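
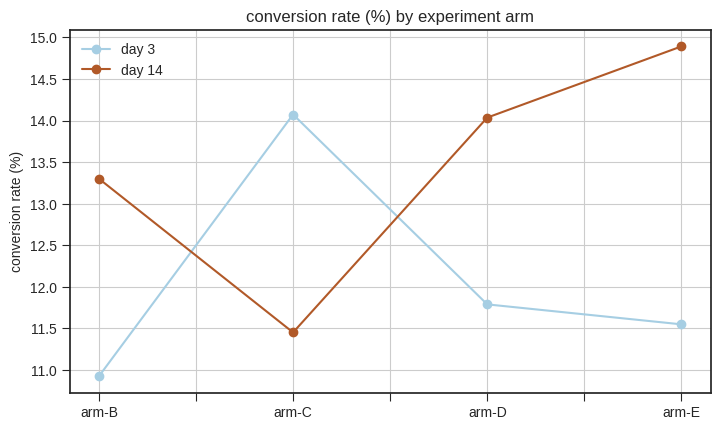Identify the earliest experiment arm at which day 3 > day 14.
arm-B: day 3 ≈ 11.0 vs day 14 ≈ 13.5 (not yet); arm-C: day 3 ≈ 14.0 vs day 14 ≈ 11.5 (first crossover).

arm-C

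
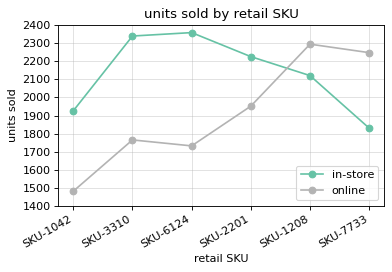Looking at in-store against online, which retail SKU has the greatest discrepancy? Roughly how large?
SKU-6124: in-store ≈ 2400, online ≈ 1700 → gap ≈ 700. Next-largest (SKU-3310) is only ≈ 500.

SKU-6124, ≈ 700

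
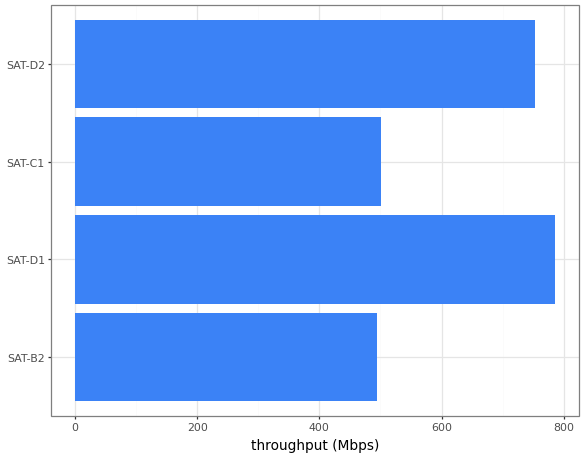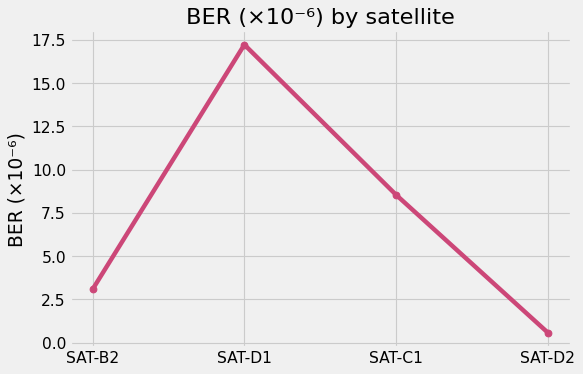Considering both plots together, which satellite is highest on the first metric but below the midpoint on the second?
SAT-D2

Chart 2 median BER (×10⁻⁶) ≈ 6; below-median satellites: SAT-B2, SAT-D2. Among those, SAT-D2 has the highest throughput (Mbps) (≈ 800).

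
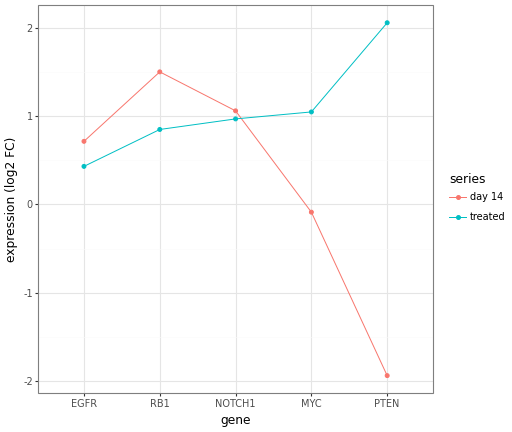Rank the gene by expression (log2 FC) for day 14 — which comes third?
EGFR

Top 4 for day 14: RB1 ≈ 1.5, NOTCH1 ≈ 1.0, EGFR ≈ 0.5, MYC ≈ 0.0.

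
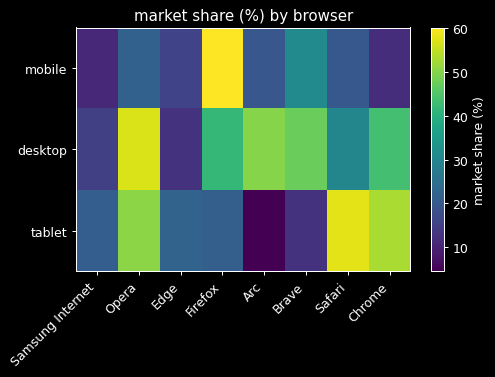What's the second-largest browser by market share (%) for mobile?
Top 3 for mobile: Firefox ≈ 60, Brave ≈ 30, Opera ≈ 20.

Brave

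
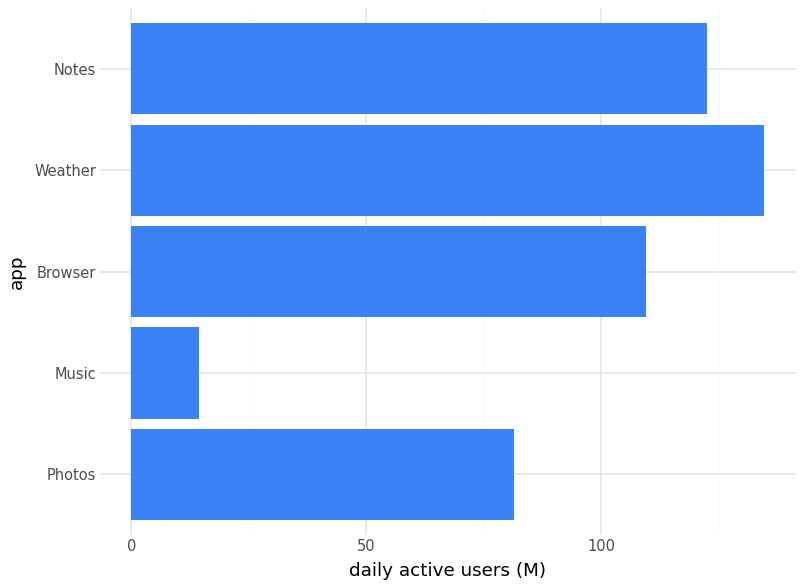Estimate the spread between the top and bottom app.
≈ 120

Max Weather ≈ 140, min Music ≈ 20; range ≈ 120.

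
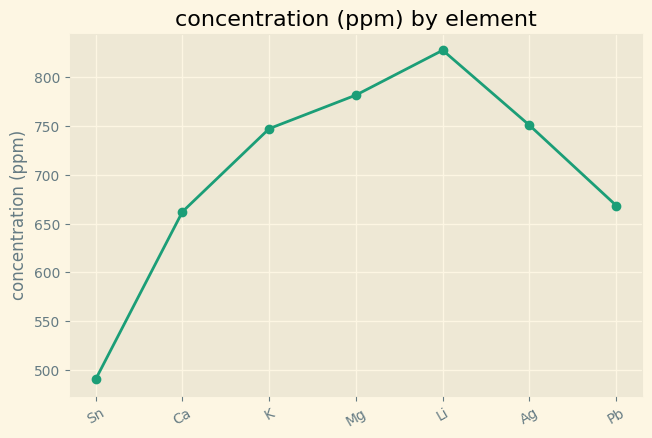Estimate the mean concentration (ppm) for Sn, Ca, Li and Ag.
(500 + 650 + 850 + 750) / 4 ≈ 688.

≈ 688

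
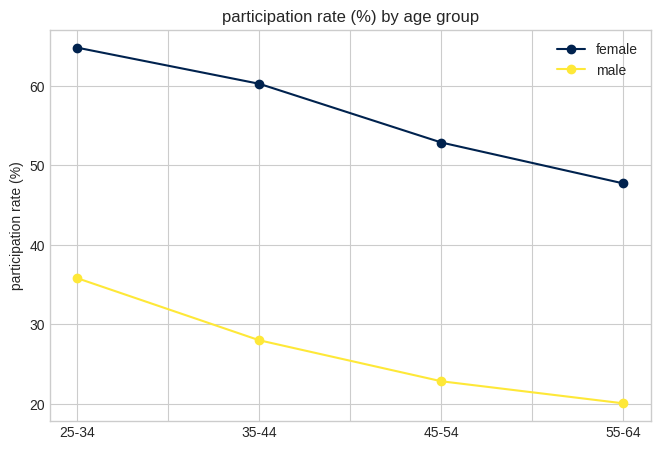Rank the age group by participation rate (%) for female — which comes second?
Top 3 for female: 25-34 ≈ 65, 35-44 ≈ 60, 45-54 ≈ 55.

35-44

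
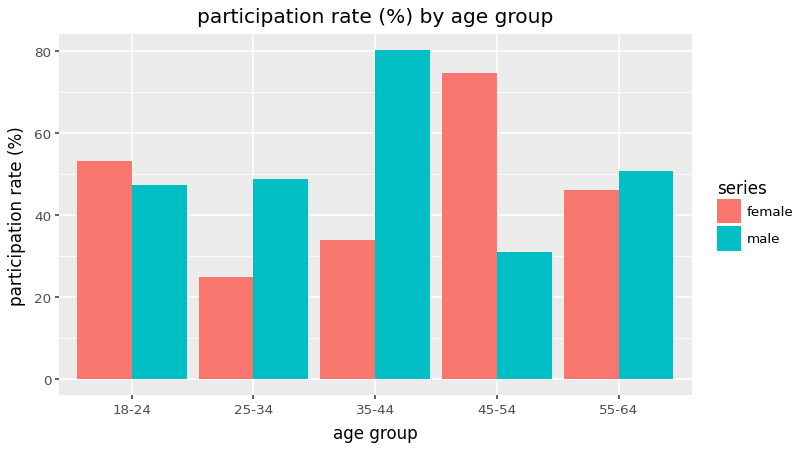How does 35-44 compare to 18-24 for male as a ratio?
35-44 ≈ 80, 18-24 ≈ 50; 80/50 ≈ 1.6.

≈ 1.6×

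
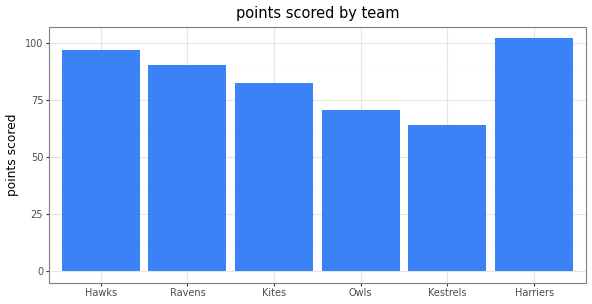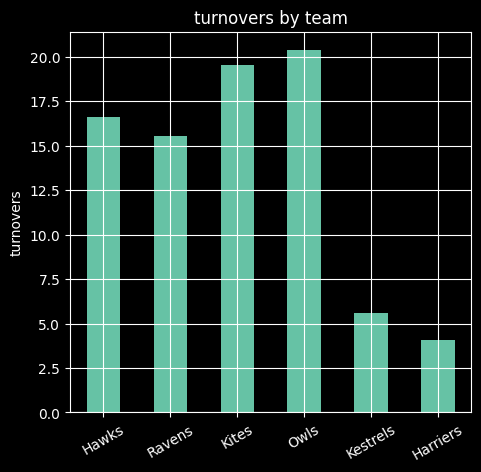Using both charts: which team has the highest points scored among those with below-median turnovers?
Harriers

Chart 2 median turnovers ≈ 16; below-median teams: Ravens, Kestrels, Harriers. Among those, Harriers has the highest points scored (≈ 100).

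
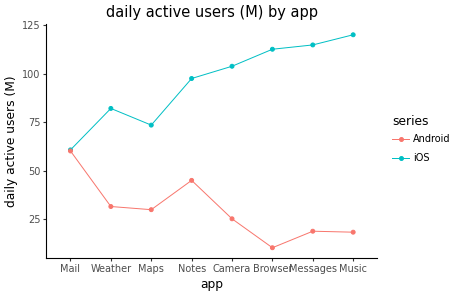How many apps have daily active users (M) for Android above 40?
Above 40: Mail, Notes.

2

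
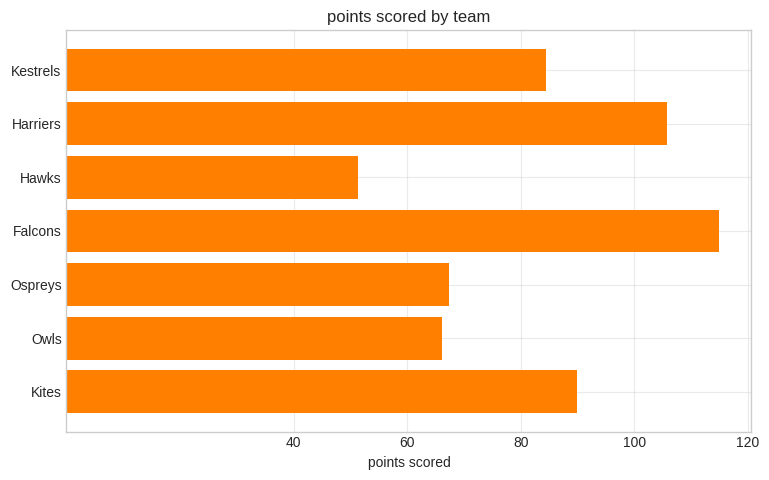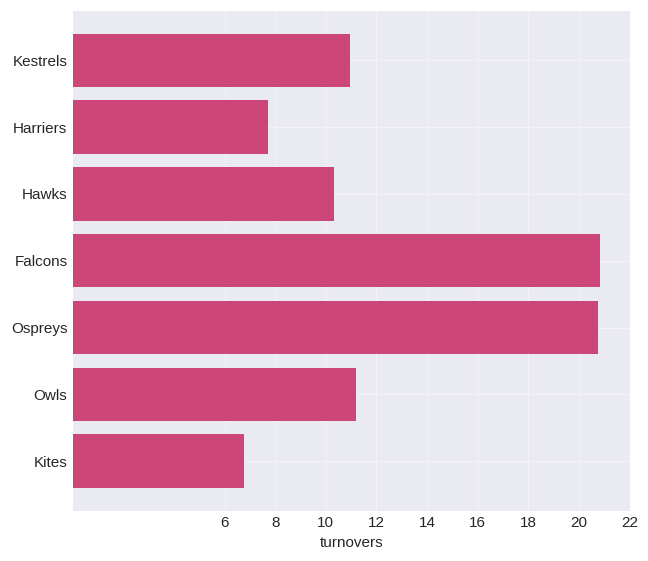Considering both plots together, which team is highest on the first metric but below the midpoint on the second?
Chart 2 median turnovers ≈ 10; below-median teams: Harriers, Hawks, Kites. Among those, Harriers has the highest points scored (≈ 100).

Harriers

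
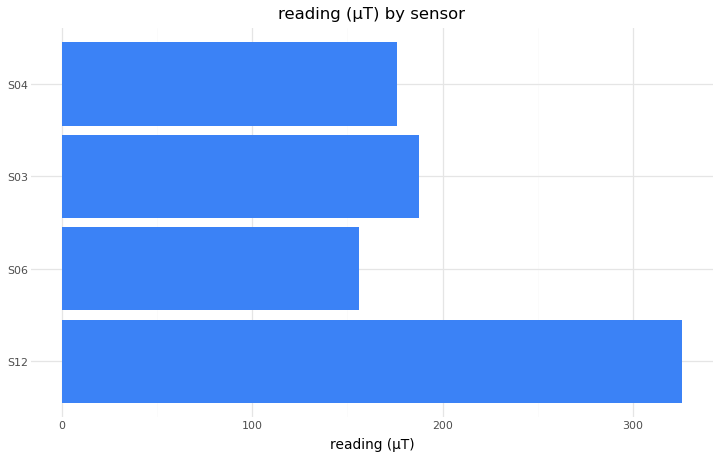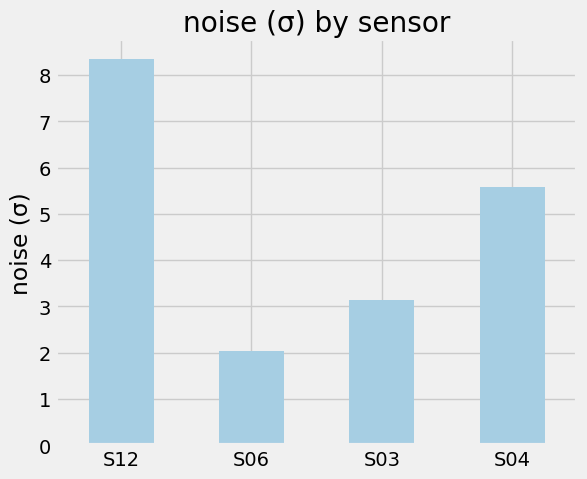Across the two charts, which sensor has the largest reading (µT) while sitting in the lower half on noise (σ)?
S03

Chart 2 median noise (σ) ≈ 4; below-median sensors: S06, S03. Among those, S03 has the highest reading (µT) (≈ 200).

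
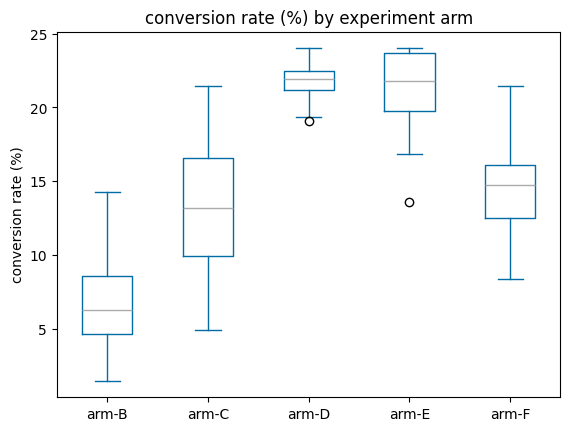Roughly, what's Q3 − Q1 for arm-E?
≈ 4

Q3 ≈ 24, Q1 ≈ 20; IQR ≈ 4.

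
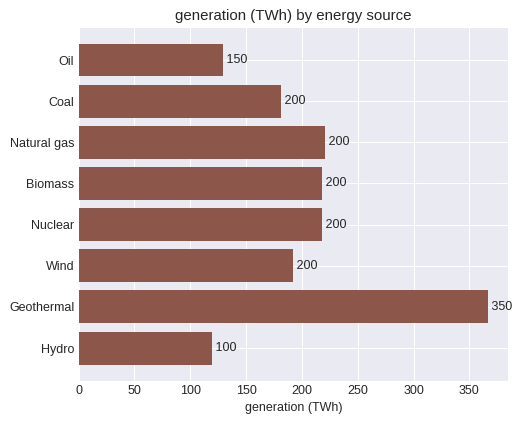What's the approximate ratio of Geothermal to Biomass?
≈ 1.75×

Geothermal ≈ 350, Biomass ≈ 200; 350/200 ≈ 1.75.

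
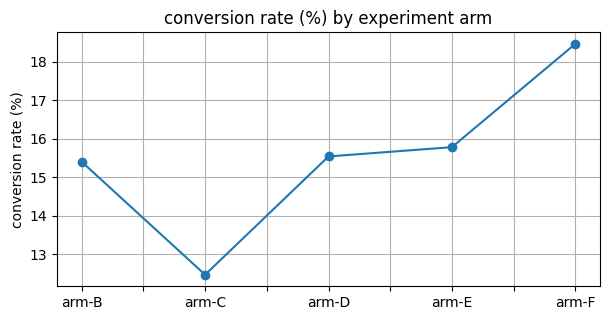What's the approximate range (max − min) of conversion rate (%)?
≈ 6

Max arm-F ≈ 18, min arm-C ≈ 12; range ≈ 6.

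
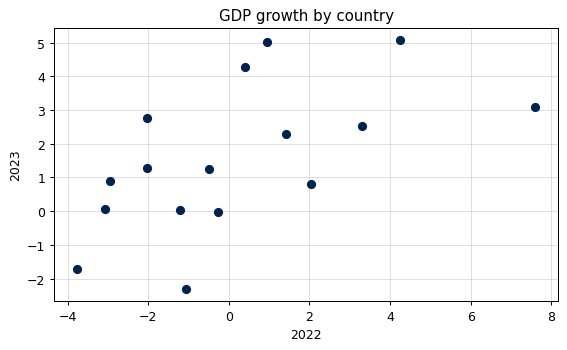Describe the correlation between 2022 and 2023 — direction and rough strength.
positive, moderate

Points are positively correlated; moderate (|r| ≈ 0.6).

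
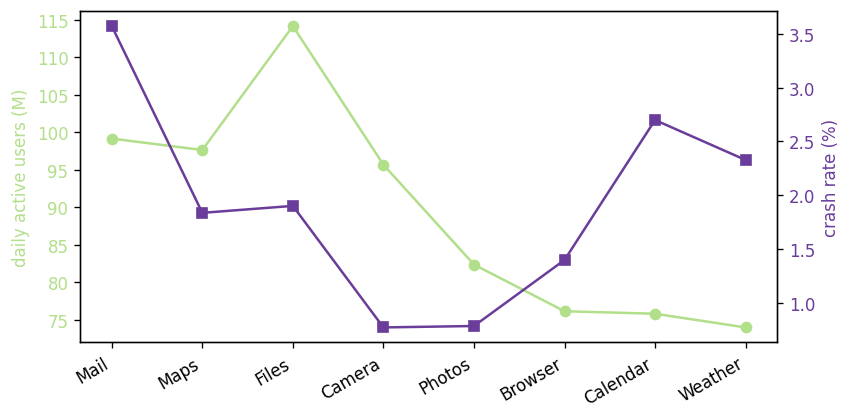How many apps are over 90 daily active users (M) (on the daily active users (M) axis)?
4

Above 90: Mail, Maps, Files, Camera.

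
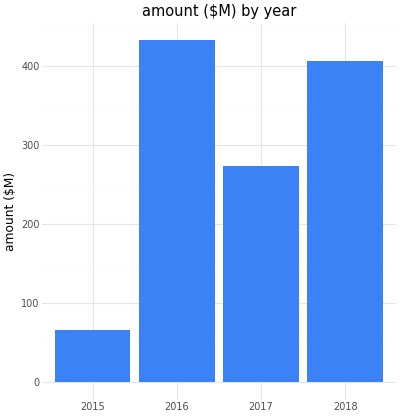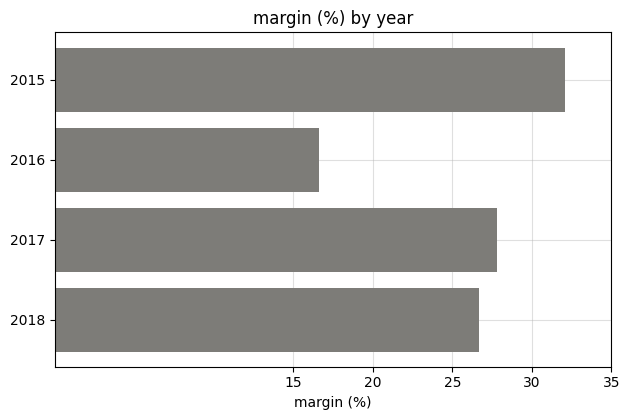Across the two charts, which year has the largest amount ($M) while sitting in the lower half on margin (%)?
Chart 2 median margin (%) ≈ 25; below-median years: 2016, 2018. Among those, 2016 has the highest amount ($M) (≈ 450).

2016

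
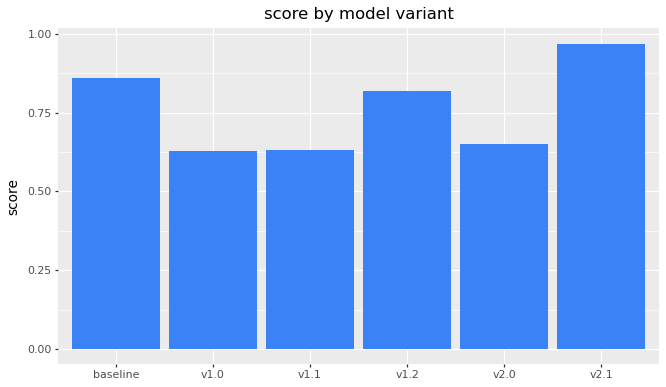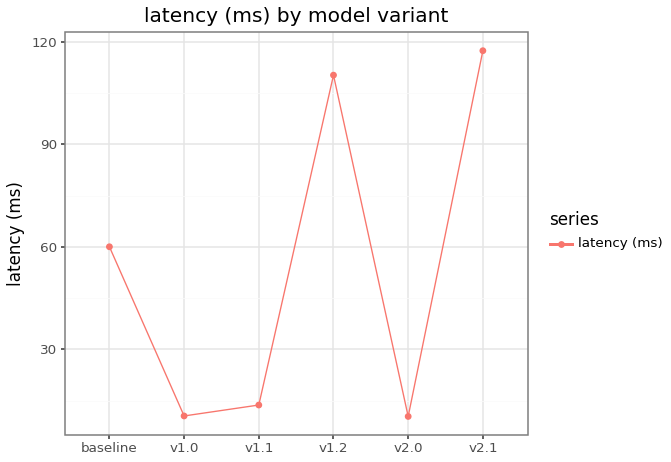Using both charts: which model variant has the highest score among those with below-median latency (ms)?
Chart 2 median latency (ms) ≈ 40; below-median model variants: v1.0, v1.1, v2.0. Among those, v2.0 has the highest score (≈ 0.7).

v2.0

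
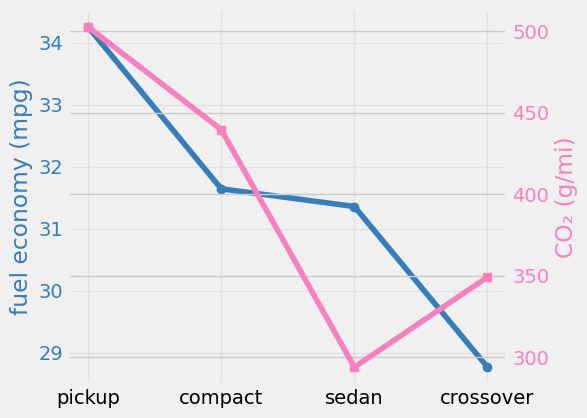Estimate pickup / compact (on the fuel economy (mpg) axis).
pickup ≈ 34.5, compact ≈ 31.5; 34.5/31.5 ≈ 1.1.

≈ 1.1×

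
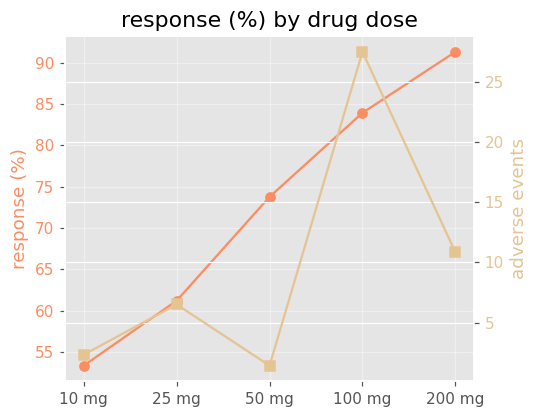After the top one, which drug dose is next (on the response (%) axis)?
100 mg

Top 3 (on the response (%) axis): 200 mg ≈ 90, 100 mg ≈ 85, 50 mg ≈ 75.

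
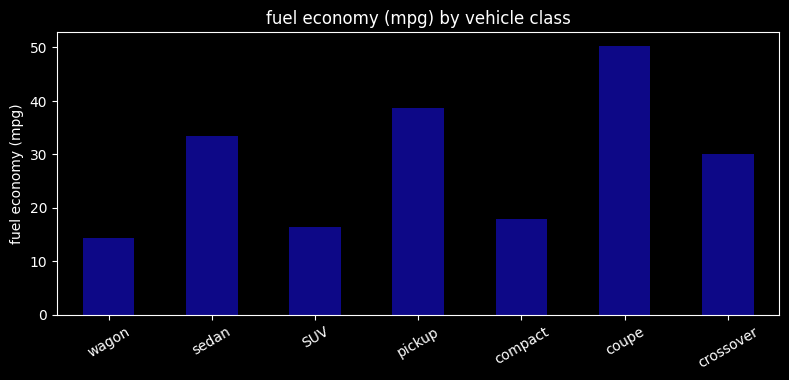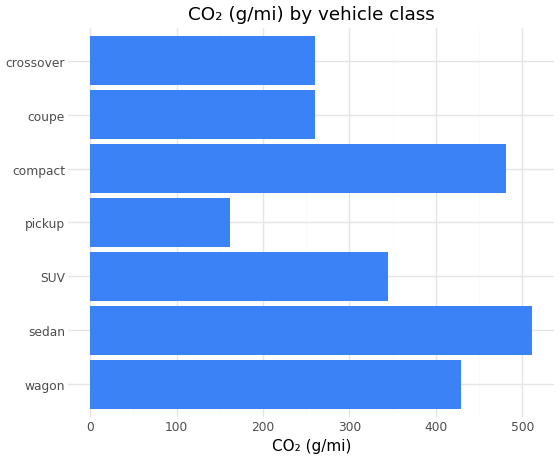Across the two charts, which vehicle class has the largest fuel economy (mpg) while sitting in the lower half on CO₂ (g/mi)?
coupe

Chart 2 median CO₂ (g/mi) ≈ 350; below-median vehicle classes: pickup, coupe, crossover. Among those, coupe has the highest fuel economy (mpg) (≈ 50).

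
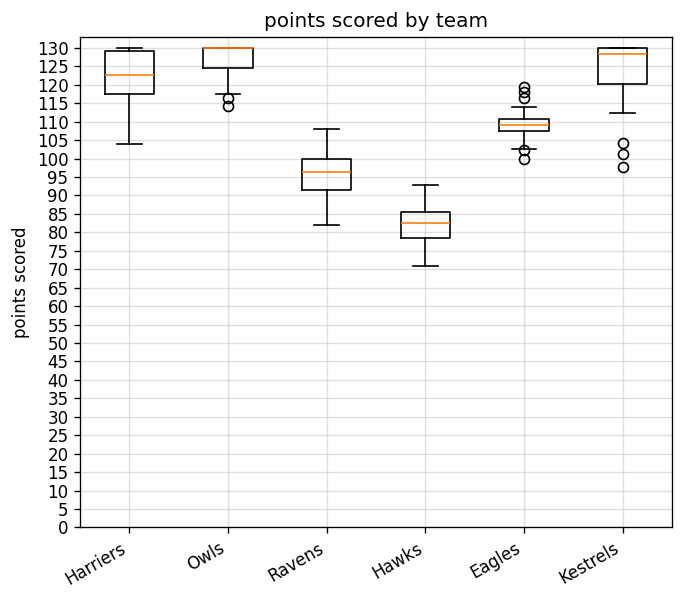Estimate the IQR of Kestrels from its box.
≈ 10

Q3 ≈ 130, Q1 ≈ 120; IQR ≈ 10.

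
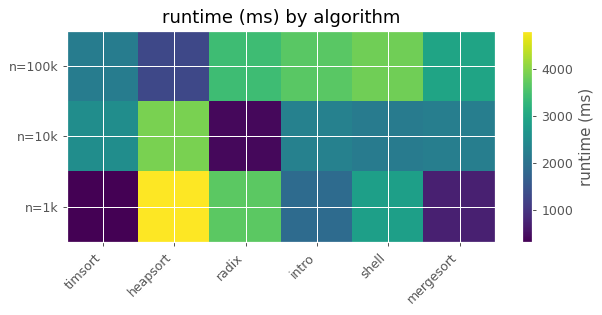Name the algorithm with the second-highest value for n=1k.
Top 3 for n=1k: heapsort ≈ 5000, radix ≈ 3500, shell ≈ 3000.

radix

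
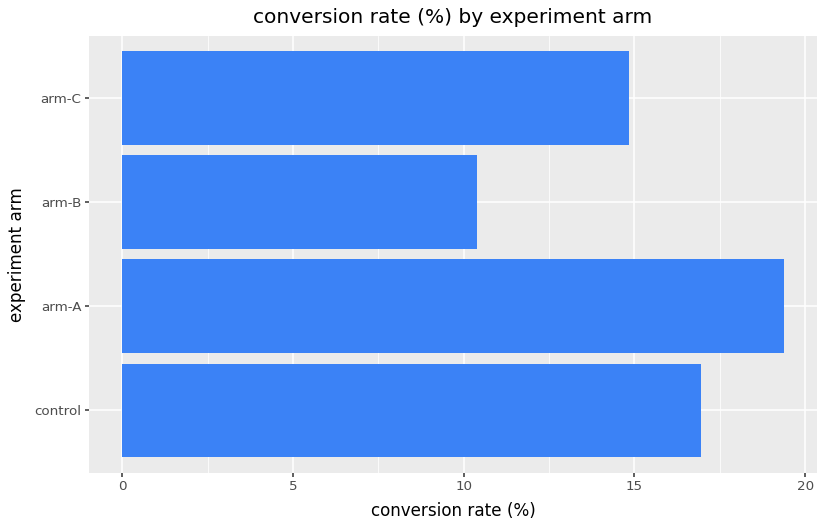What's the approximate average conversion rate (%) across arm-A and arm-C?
(20 + 14) / 2 ≈ 17.

≈ 17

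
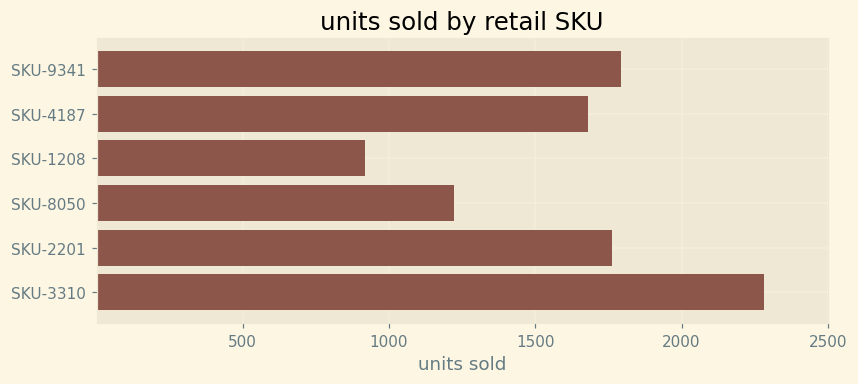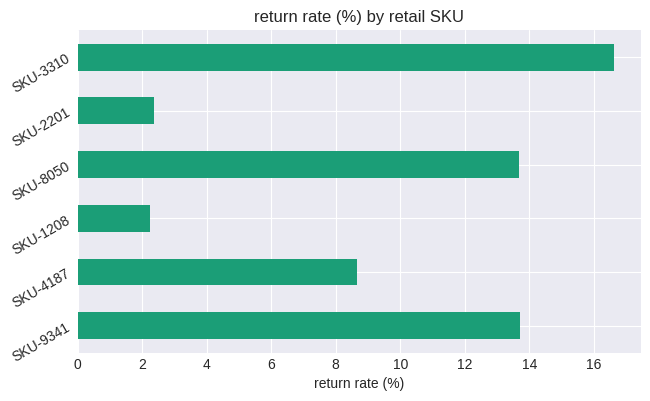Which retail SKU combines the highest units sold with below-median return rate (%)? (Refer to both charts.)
Chart 2 median return rate (%) ≈ 12; below-median retail SKUs: SKU-4187, SKU-1208, SKU-2201. Among those, SKU-2201 has the highest units sold (≈ 2000).

SKU-2201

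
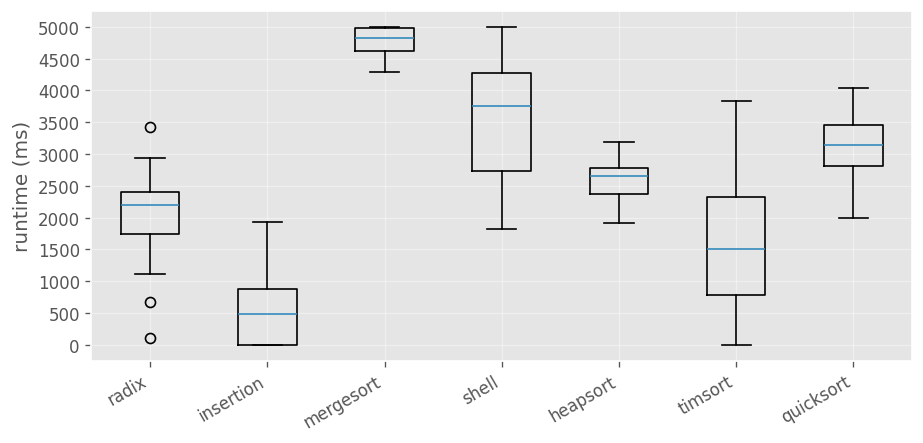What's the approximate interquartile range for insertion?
Q3 ≈ 1000, Q1 ≈ 0; IQR ≈ 1000.

≈ 1000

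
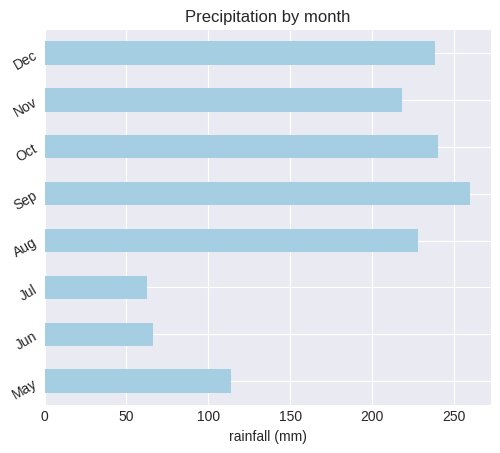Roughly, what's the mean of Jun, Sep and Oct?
≈ 192

(75 + 250 + 250) / 3 ≈ 192.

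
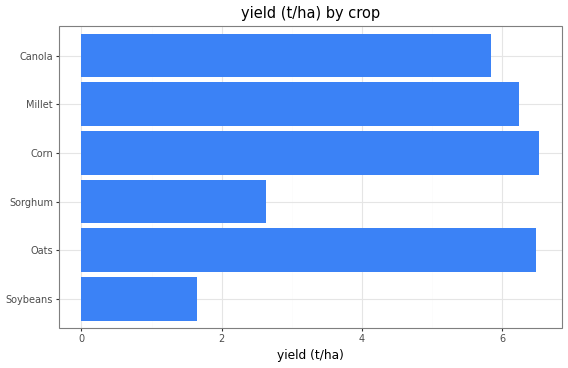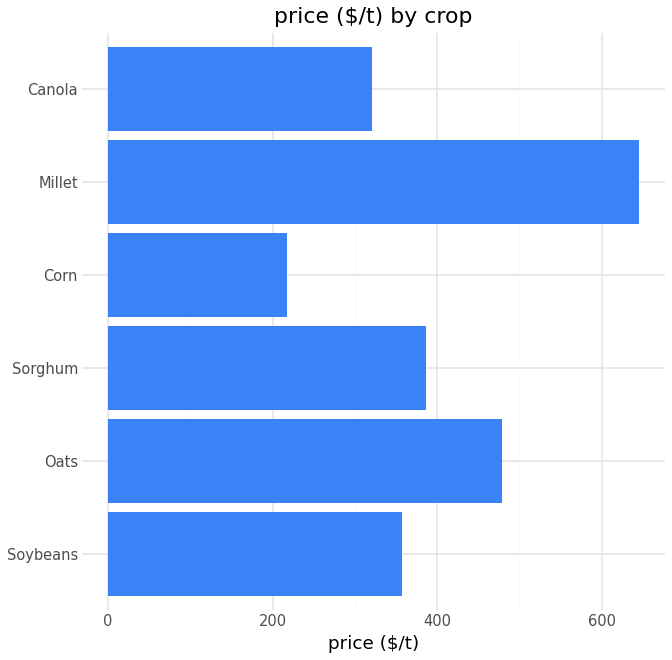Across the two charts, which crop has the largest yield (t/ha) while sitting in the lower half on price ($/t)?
Corn

Chart 2 median price ($/t) ≈ 400; below-median crops: Soybeans, Corn, Canola. Among those, Corn has the highest yield (t/ha) (≈ 7).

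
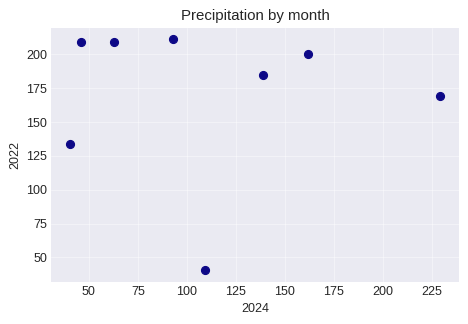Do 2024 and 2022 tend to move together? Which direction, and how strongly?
no clear correlation

Points are roughly uncorrelated; weak (|r| ≈ 0.0).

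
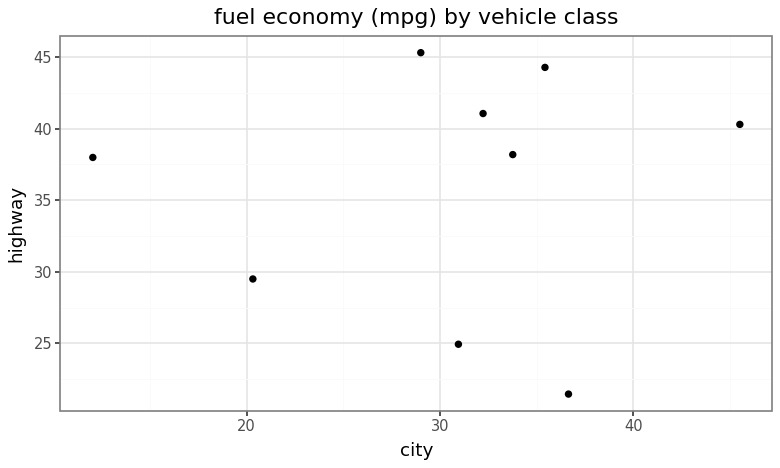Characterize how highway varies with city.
no clear correlation

Points are roughly uncorrelated; weak (|r| ≈ 0.1).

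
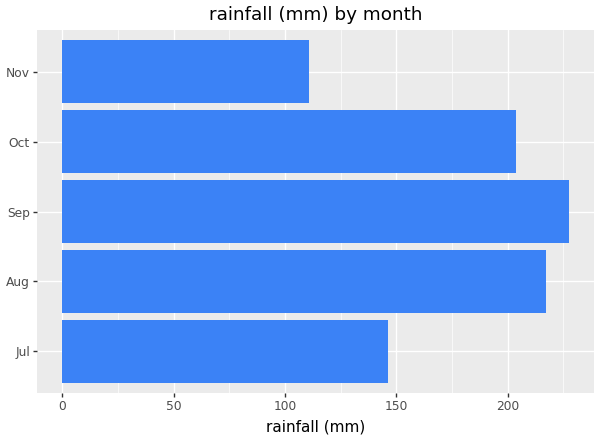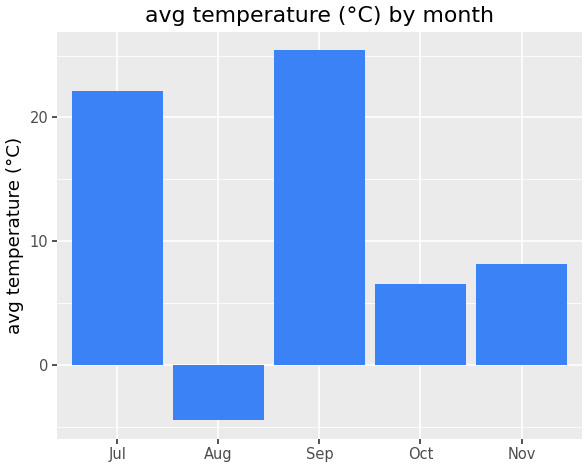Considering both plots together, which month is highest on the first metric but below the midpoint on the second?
Chart 2 median avg temperature (°C) ≈ 10; below-median months: Aug, Oct. Among those, Aug has the highest rainfall (mm) (≈ 225).

Aug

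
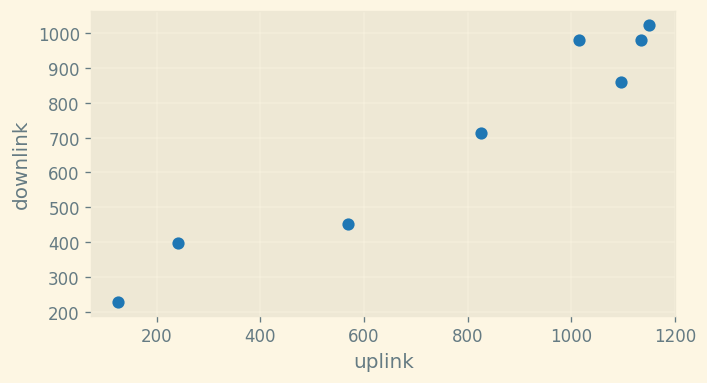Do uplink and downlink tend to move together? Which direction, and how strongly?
Points are positively correlated; strong (|r| ≈ 1.0).

positive, strong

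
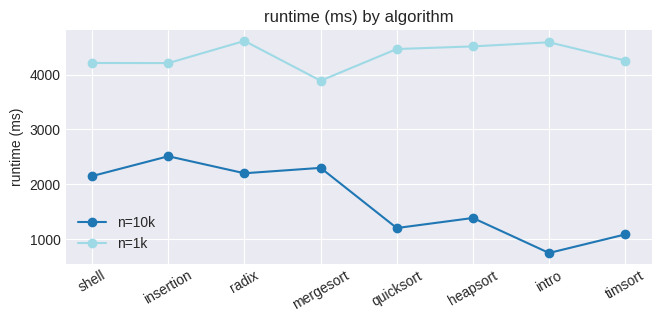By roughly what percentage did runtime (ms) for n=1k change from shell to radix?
≈ +12.5%

shell ≈ 4000, radix ≈ 4500; (4500 − 4000) / 4000 ≈ +12.5%.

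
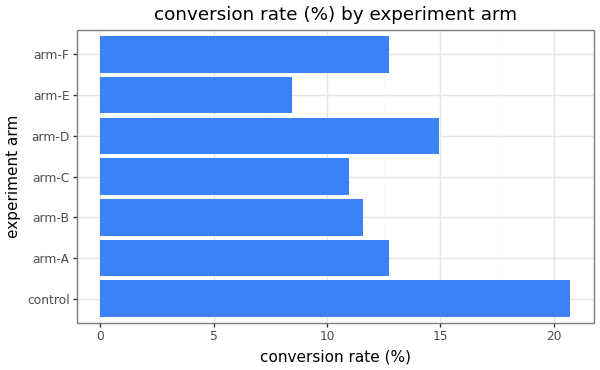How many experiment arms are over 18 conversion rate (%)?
Above 18: control.

1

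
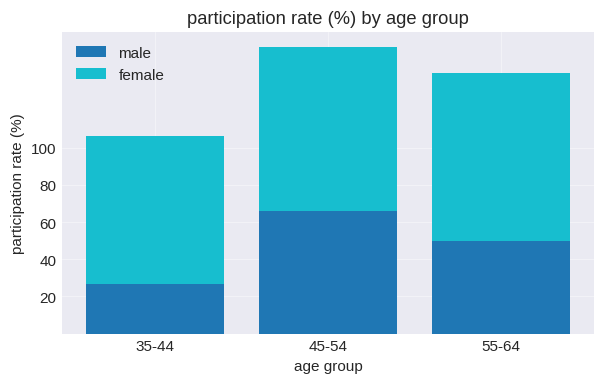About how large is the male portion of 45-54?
≈ 60

male top ≈ 60, bottom ≈ 0; segment ≈ 60.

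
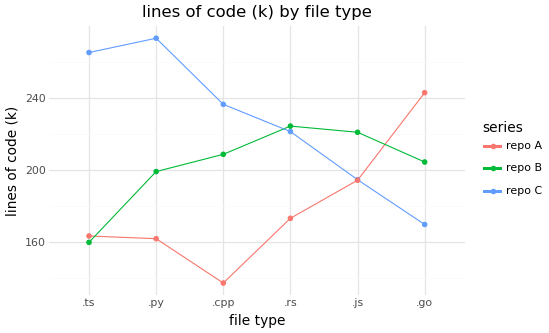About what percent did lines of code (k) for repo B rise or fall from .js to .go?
≈ -9.1%

.js ≈ 220, .go ≈ 200; (200 − 220) / 220 ≈ -9.1%.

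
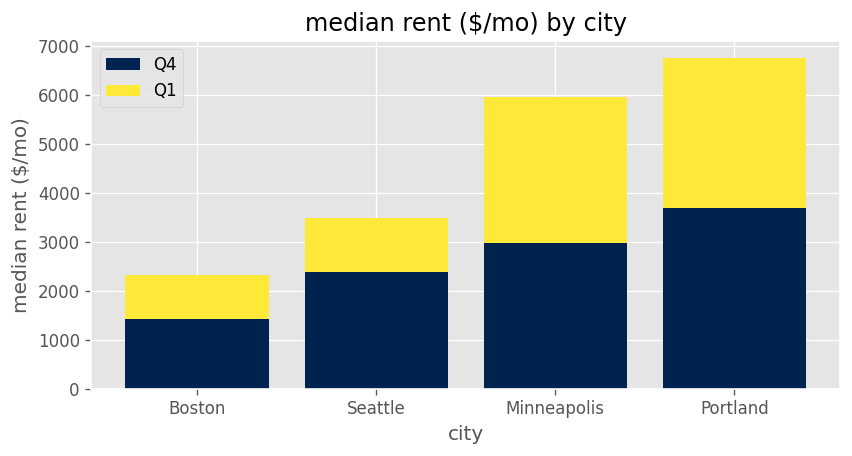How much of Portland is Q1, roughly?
≈ 3000

Q1 top ≈ 7000, bottom ≈ 4000; segment ≈ 3000.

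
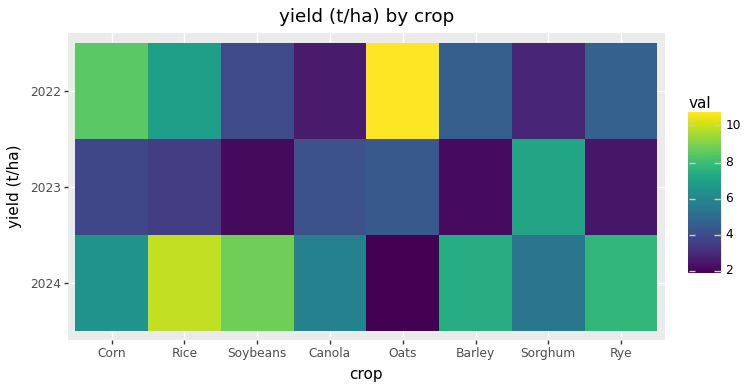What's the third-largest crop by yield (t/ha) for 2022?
Rice

Top 4 for 2022: Oats ≈ 11, Corn ≈ 8, Rice ≈ 7, Rye ≈ 5.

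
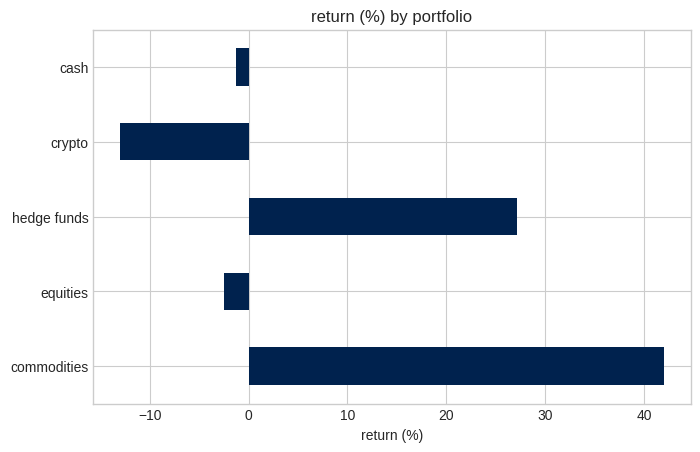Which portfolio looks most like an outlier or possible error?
commodities ≈ 40; the rest sit between ≈ -15 and ≈ 25.

commodities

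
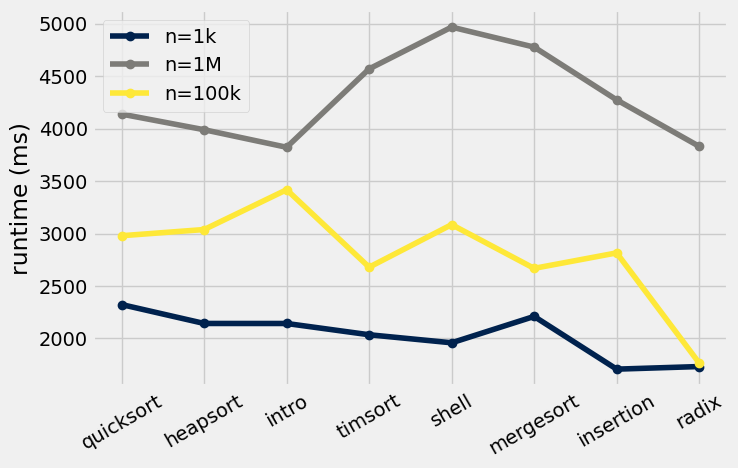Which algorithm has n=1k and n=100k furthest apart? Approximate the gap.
intro, ≈ 1500 ms

intro: n=1k ≈ 2000, n=100k ≈ 3500 → gap ≈ 1500. Next-largest (shell) is only ≈ 1000.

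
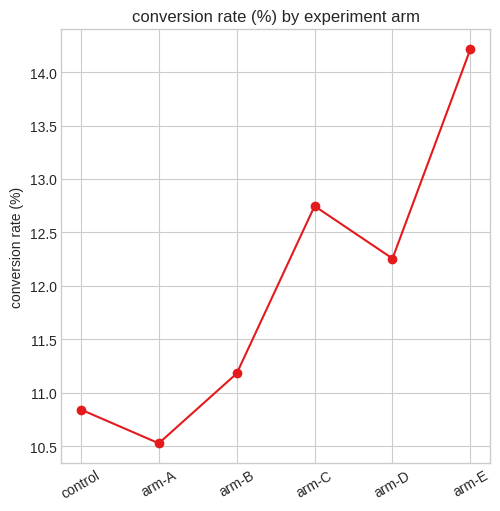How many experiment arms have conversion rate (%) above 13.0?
1

Above 13.0: arm-E.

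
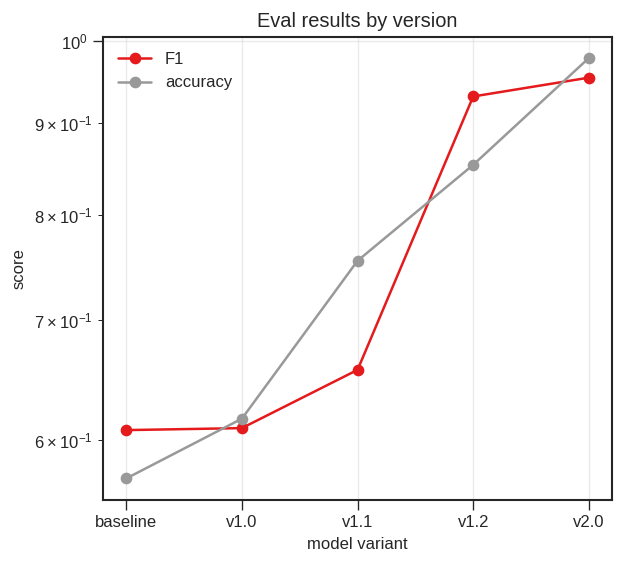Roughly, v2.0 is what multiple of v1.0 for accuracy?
v2.0 ≈ 1.00, v1.0 ≈ 0.60; 1.00/0.60 ≈ 1.67.

≈ 1.67×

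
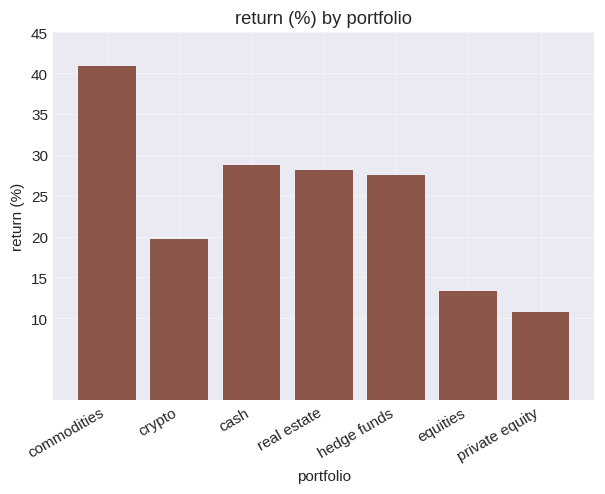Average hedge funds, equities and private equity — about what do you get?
(30 + 15 + 10) / 3 ≈ 18.

≈ 18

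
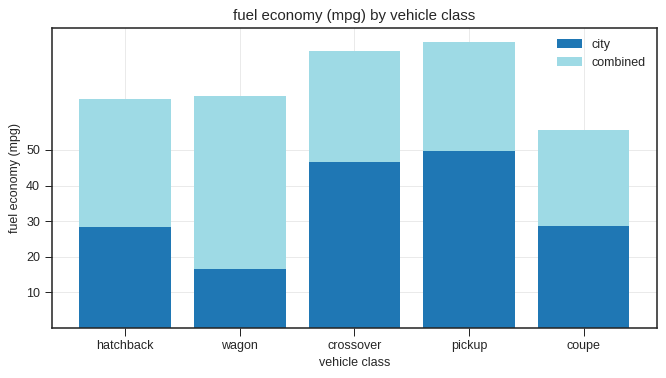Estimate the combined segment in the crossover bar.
combined top ≈ 80, bottom ≈ 50; segment ≈ 30.

≈ 30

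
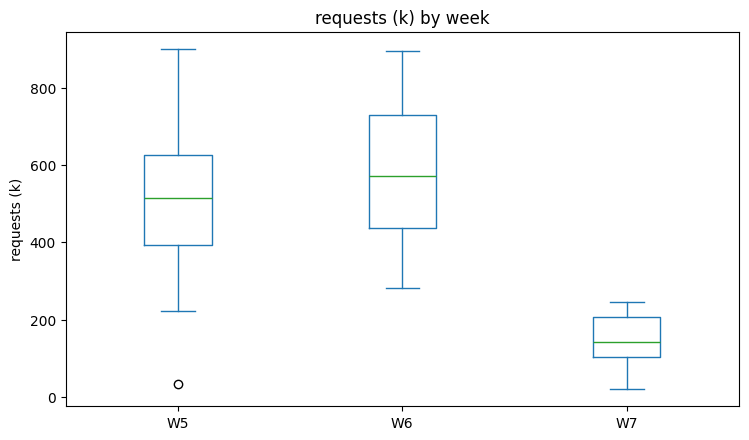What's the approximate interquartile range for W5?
Q3 ≈ 650, Q1 ≈ 400; IQR ≈ 250.

≈ 250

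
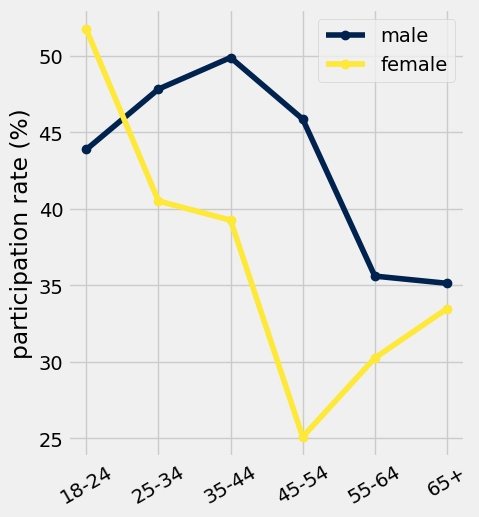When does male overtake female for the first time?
25-34

18-24: male ≈ 45 vs female ≈ 50 (not yet); 25-34: male ≈ 50 vs female ≈ 40 (first crossover).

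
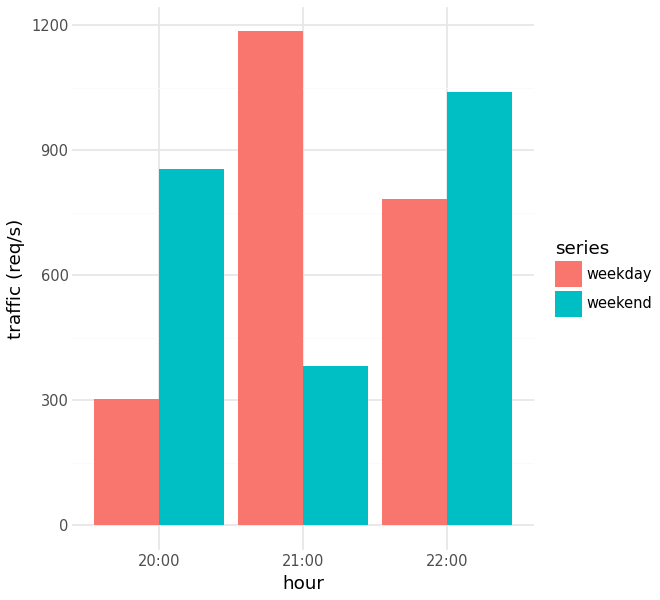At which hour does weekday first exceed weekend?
21:00

20:00: weekday ≈ 300 vs weekend ≈ 900 (not yet); 21:00: weekday ≈ 1200 vs weekend ≈ 400 (first crossover).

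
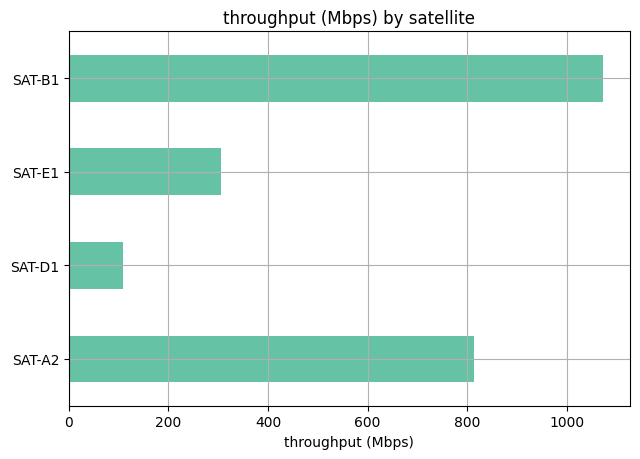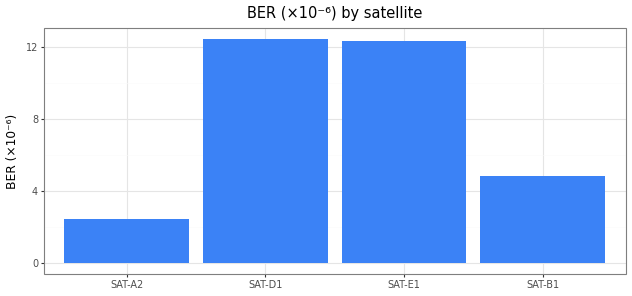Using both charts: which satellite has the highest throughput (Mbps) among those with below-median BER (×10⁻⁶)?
SAT-B1

Chart 2 median BER (×10⁻⁶) ≈ 8; below-median satellites: SAT-A2, SAT-B1. Among those, SAT-B1 has the highest throughput (Mbps) (≈ 1100).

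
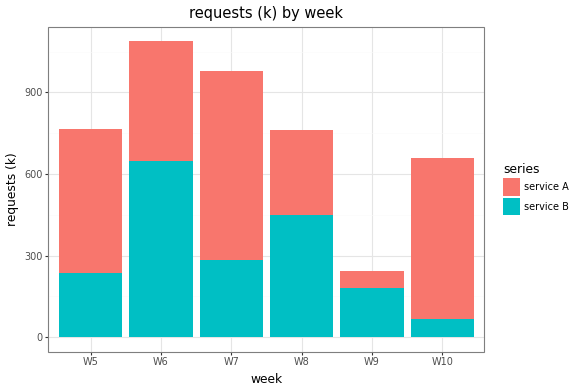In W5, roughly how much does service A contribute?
≈ 600

service A top ≈ 800, bottom ≈ 200; segment ≈ 600.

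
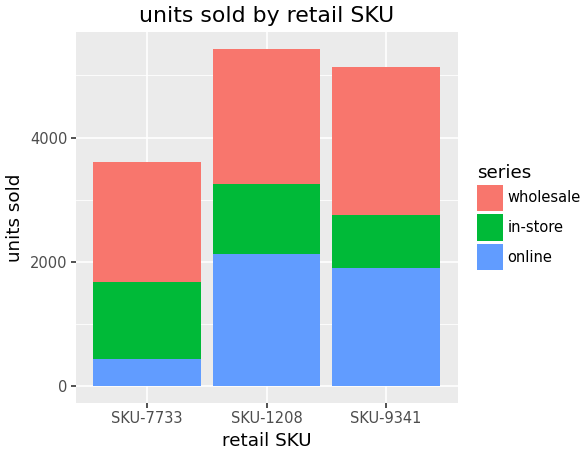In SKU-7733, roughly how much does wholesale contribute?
≈ 2000

wholesale top ≈ 3500, bottom ≈ 1500; segment ≈ 2000.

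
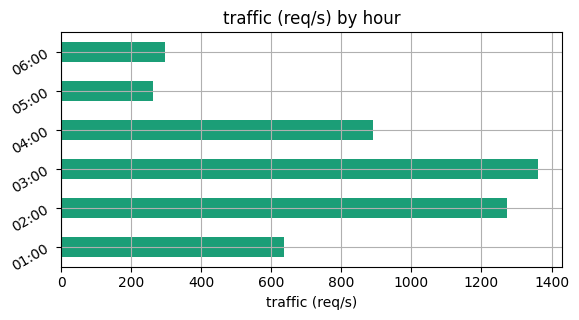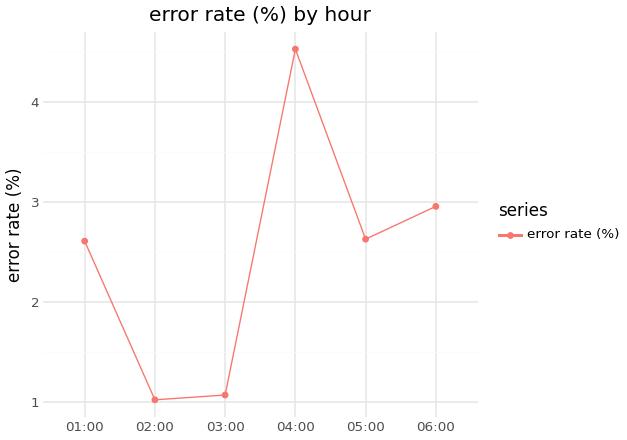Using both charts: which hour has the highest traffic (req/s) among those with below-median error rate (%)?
Chart 2 median error rate (%) ≈ 2.5; below-median hours: 01:00, 02:00, 03:00. Among those, 03:00 has the highest traffic (req/s) (≈ 1400).

03:00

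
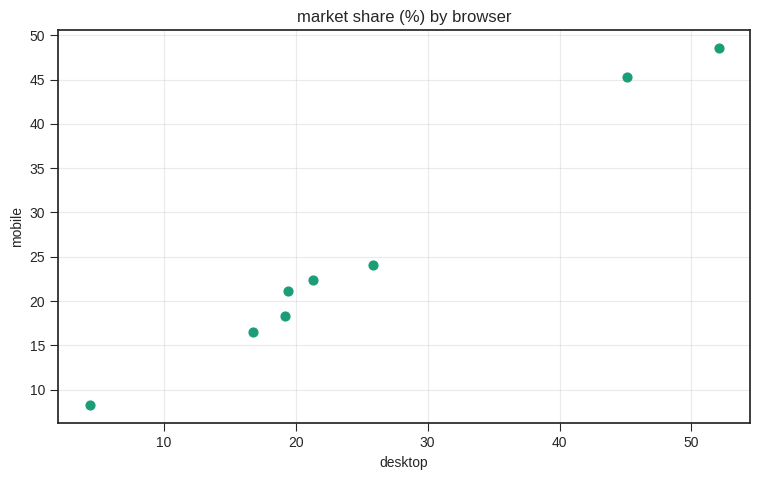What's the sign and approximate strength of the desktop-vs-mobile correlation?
Points are positively correlated; strong (|r| ≈ 1.0).

positive, strong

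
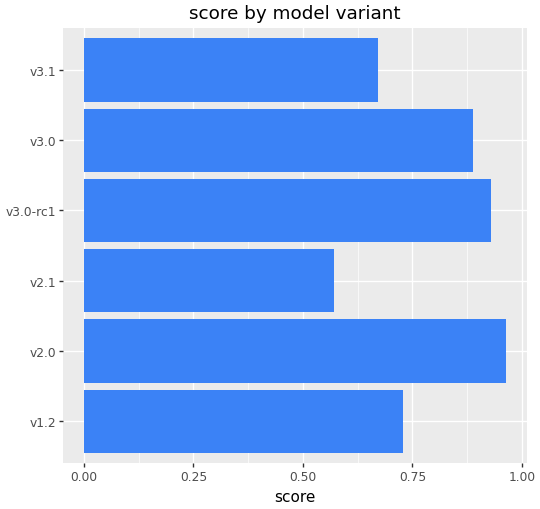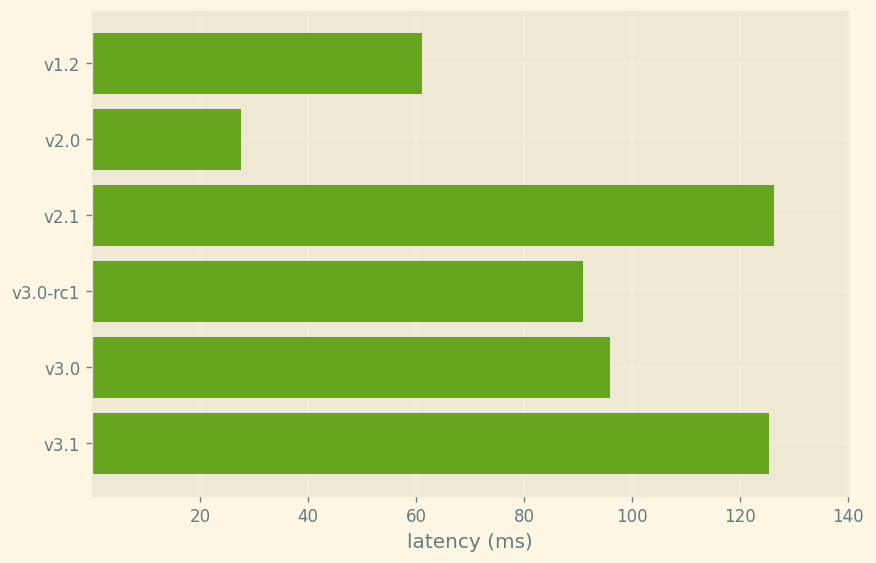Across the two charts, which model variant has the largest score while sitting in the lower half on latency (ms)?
v2.0

Chart 2 median latency (ms) ≈ 100; below-median model variants: v1.2, v2.0, v3.0-rc1. Among those, v2.0 has the highest score (≈ 1).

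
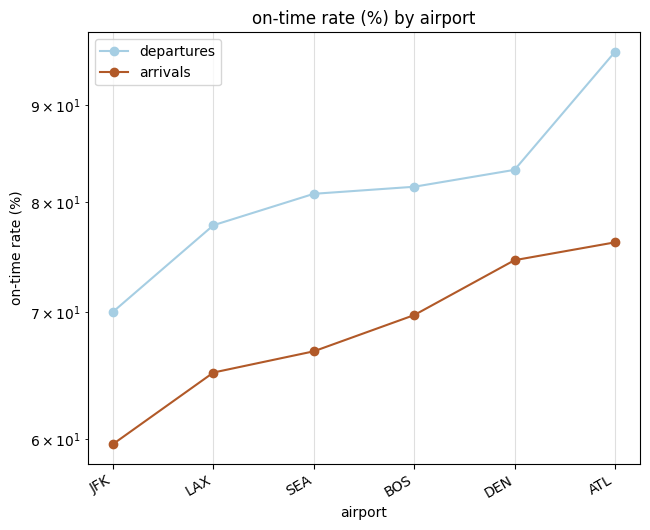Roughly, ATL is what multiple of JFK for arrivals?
≈ 1.25×

ATL ≈ 75, JFK ≈ 60; 75/60 ≈ 1.25.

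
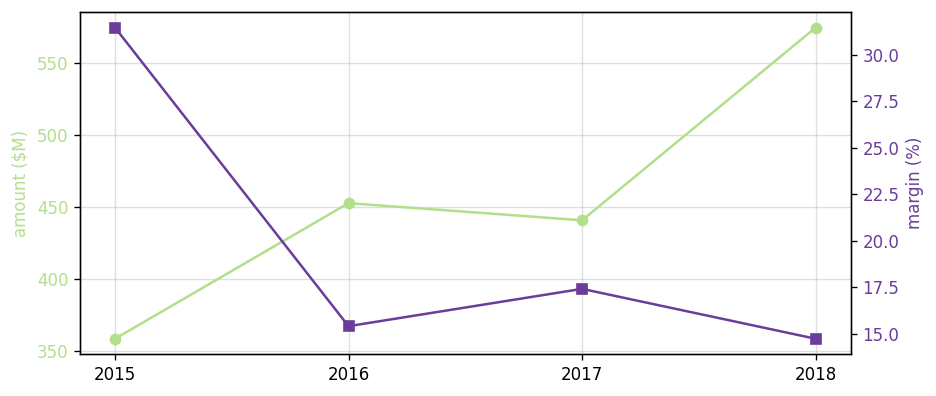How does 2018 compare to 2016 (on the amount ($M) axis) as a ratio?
2018 ≈ 580, 2016 ≈ 460; 580/460 ≈ 1.26.

≈ 1.26×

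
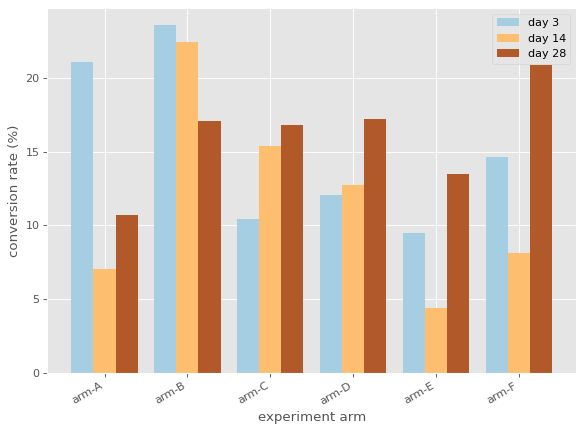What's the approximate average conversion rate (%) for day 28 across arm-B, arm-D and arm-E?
≈ 17

(18 + 18 + 14) / 3 ≈ 17.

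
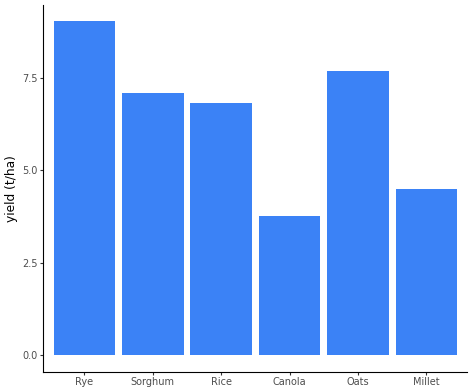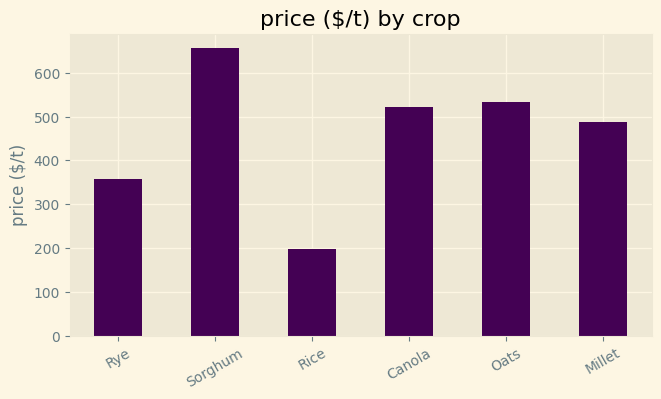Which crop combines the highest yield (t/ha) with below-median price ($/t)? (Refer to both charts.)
Rye

Chart 2 median price ($/t) ≈ 500; below-median crops: Rye, Rice, Millet. Among those, Rye has the highest yield (t/ha) (≈ 9).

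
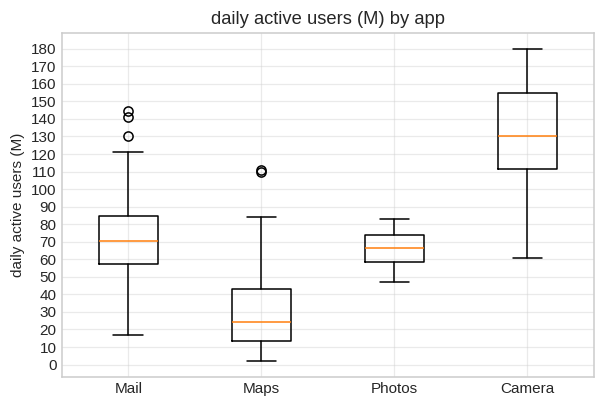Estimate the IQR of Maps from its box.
≈ 30

Q3 ≈ 40, Q1 ≈ 10; IQR ≈ 30.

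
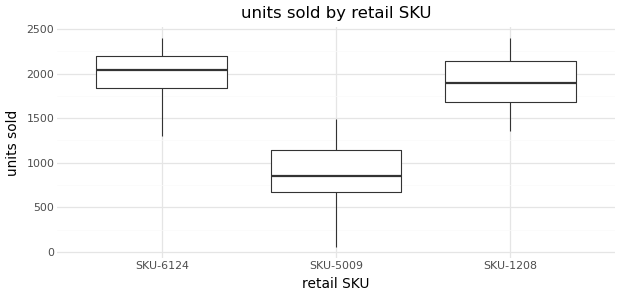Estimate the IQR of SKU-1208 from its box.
Q3 ≈ 2100, Q1 ≈ 1700; IQR ≈ 400.

≈ 400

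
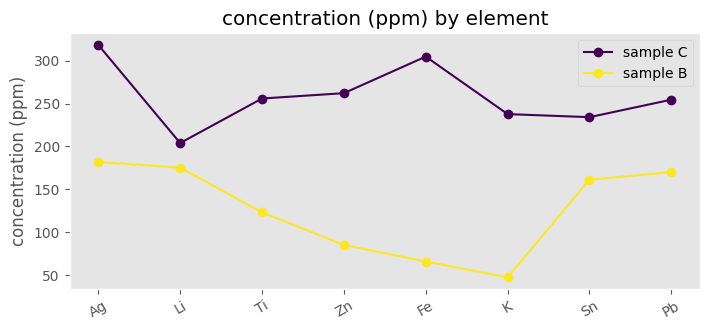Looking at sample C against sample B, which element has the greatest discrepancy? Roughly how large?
Fe: sample C ≈ 300, sample B ≈ 75 → gap ≈ 225. Next-largest (K) is only ≈ 200.

Fe, ≈ 225 ppm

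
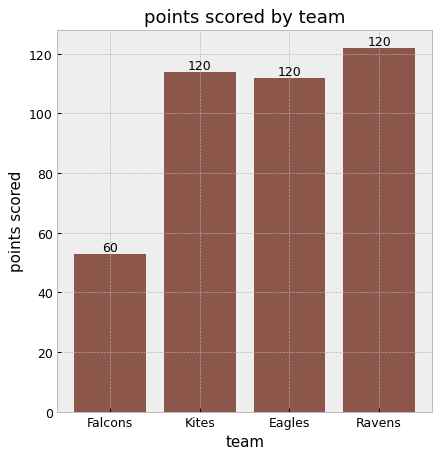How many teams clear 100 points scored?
3

Above 100: Kites, Eagles, Ravens.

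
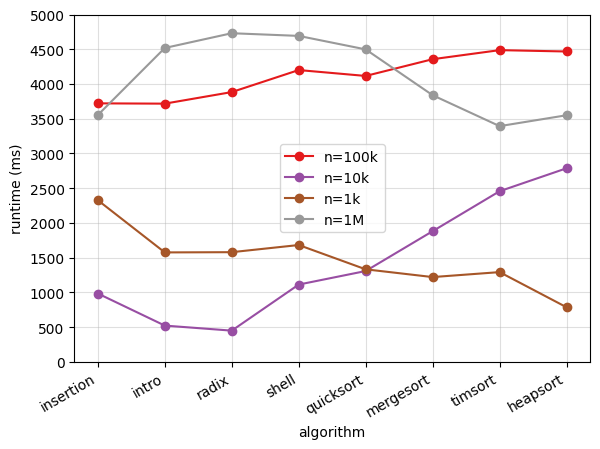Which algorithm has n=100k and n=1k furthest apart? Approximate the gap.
heapsort, ≈ 3500 ms

heapsort: n=100k ≈ 4500, n=1k ≈ 1000 → gap ≈ 3500. Next-largest (timsort) is only ≈ 3000.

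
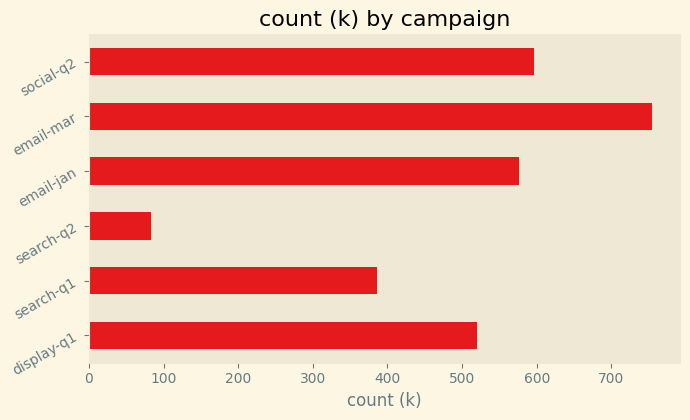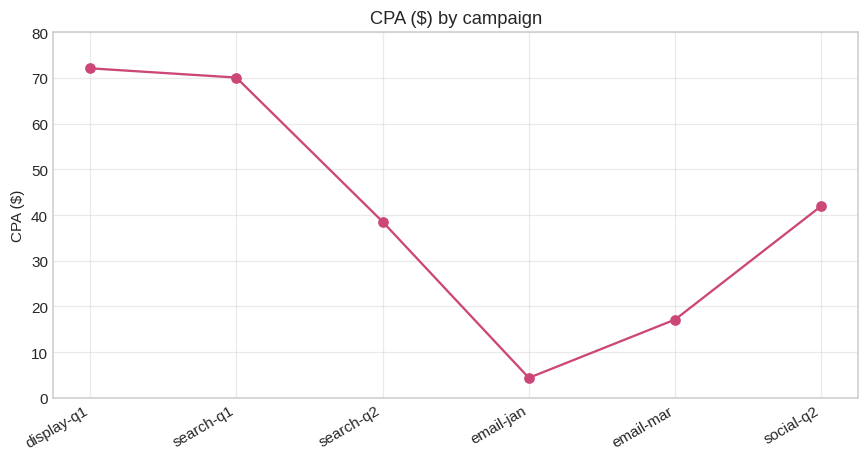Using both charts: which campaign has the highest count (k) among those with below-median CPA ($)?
email-mar

Chart 2 median CPA ($) ≈ 40; below-median campaigns: search-q2, email-jan, email-mar. Among those, email-mar has the highest count (k) (≈ 800).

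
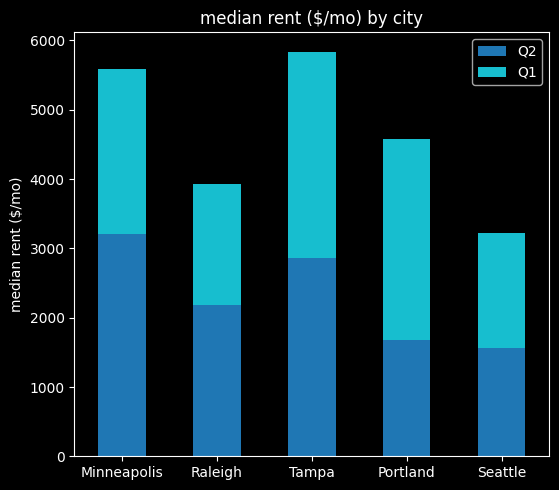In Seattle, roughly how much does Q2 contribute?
≈ 1500

Q2 top ≈ 1500, bottom ≈ 0; segment ≈ 1500.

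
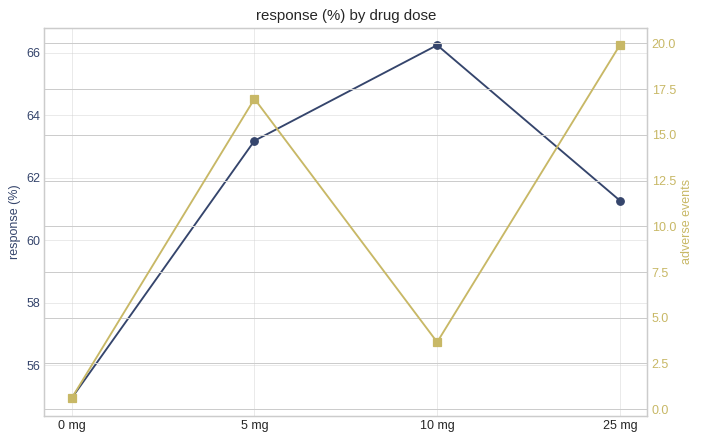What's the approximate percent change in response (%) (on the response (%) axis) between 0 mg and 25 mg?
≈ +10.9%

0 mg ≈ 55, 25 mg ≈ 61; (61 − 55) / 55 ≈ +10.9%.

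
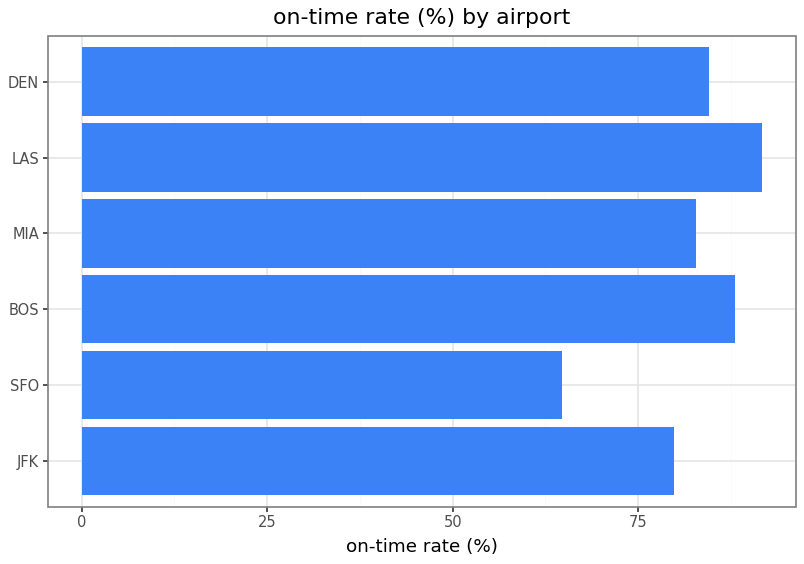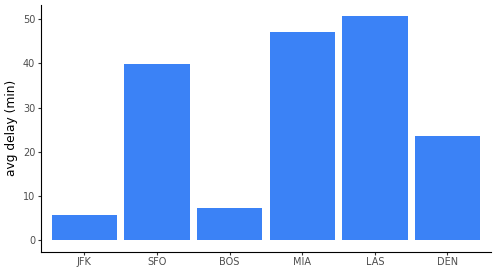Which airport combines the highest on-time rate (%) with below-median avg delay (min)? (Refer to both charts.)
BOS

Chart 2 median avg delay (min) ≈ 30; below-median airports: JFK, BOS, DEN. Among those, BOS has the highest on-time rate (%) (≈ 90).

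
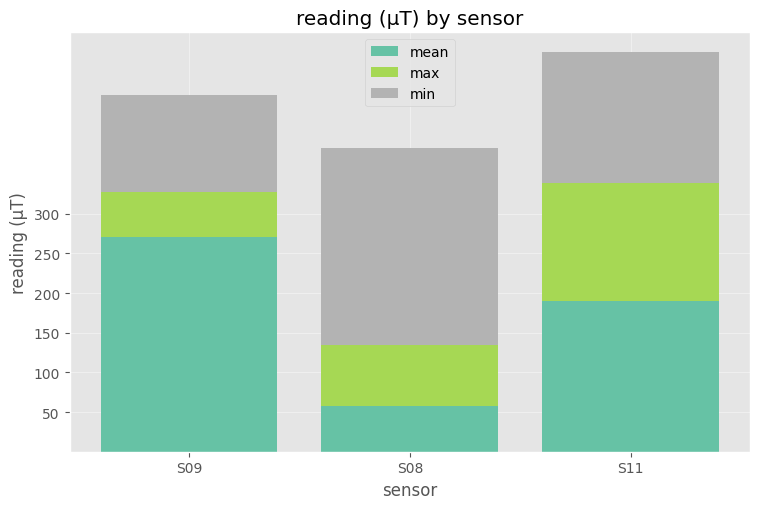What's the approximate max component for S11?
max top ≈ 350, bottom ≈ 200; segment ≈ 150.

≈ 150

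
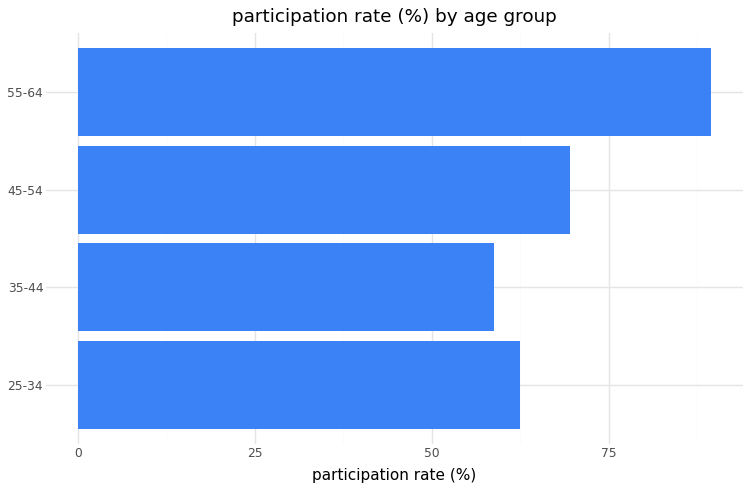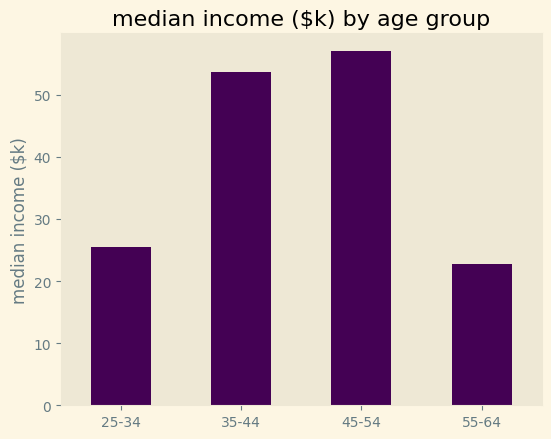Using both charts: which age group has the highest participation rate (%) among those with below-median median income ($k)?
Chart 2 median median income ($k) ≈ 40; below-median age groups: 25-34, 55-64. Among those, 55-64 has the highest participation rate (%) (≈ 90).

55-64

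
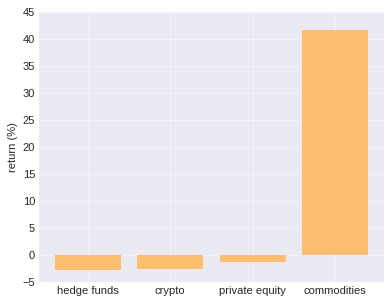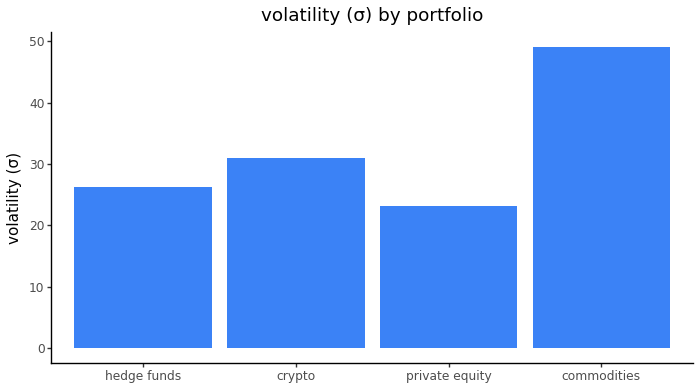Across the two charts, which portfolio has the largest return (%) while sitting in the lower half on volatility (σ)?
private equity

Chart 2 median volatility (σ) ≈ 30; below-median portfolios: hedge funds, private equity. Among those, private equity has the highest return (%) (≈ 0).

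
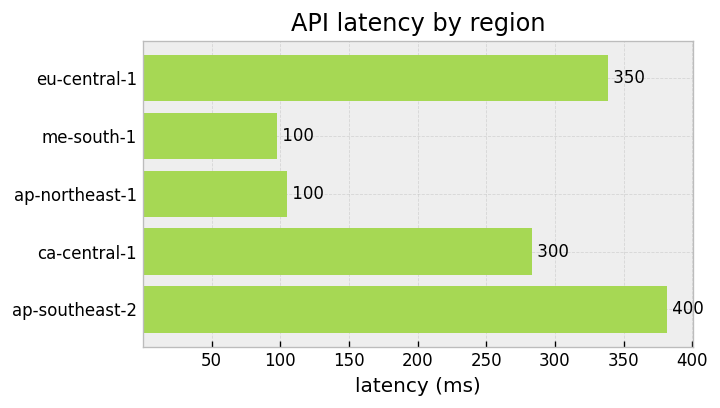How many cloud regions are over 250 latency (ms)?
3

Above 250: eu-central-1, ca-central-1, ap-southeast-2.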